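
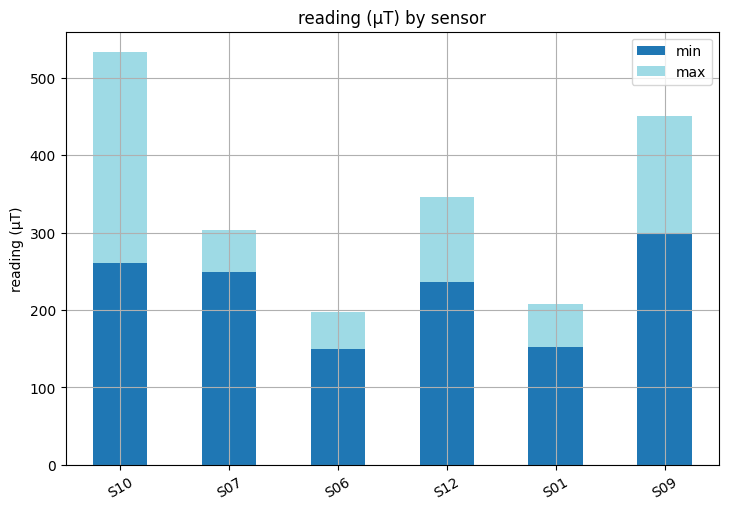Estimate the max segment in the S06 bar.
≈ 50

max top ≈ 200, bottom ≈ 150; segment ≈ 50.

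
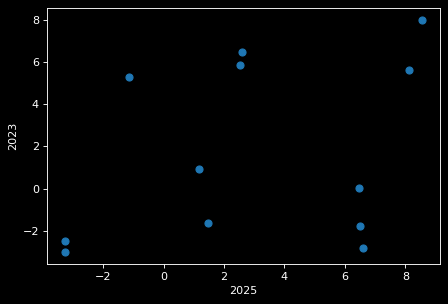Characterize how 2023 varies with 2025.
positive, weak

Points are positively correlated; weak (|r| ≈ 0.3).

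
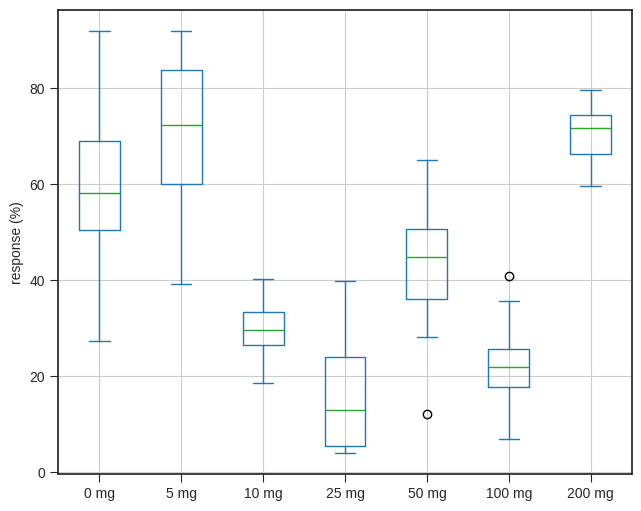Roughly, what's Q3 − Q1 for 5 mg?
Q3 ≈ 85, Q1 ≈ 60; IQR ≈ 25.

≈ 25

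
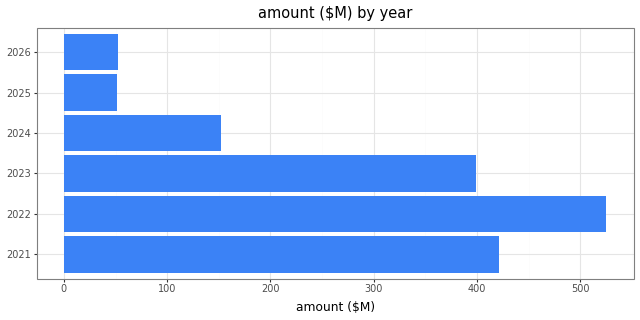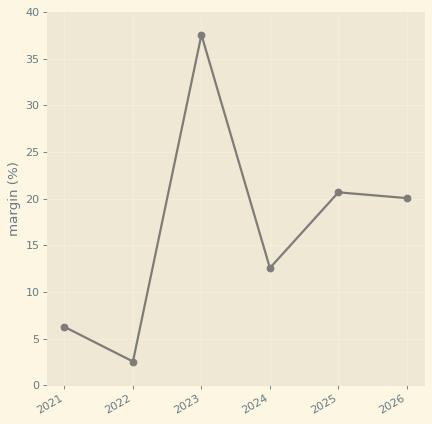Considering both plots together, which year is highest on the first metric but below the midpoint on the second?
2022

Chart 2 median margin (%) ≈ 15; below-median years: 2021, 2022, 2024. Among those, 2022 has the highest amount ($M) (≈ 550).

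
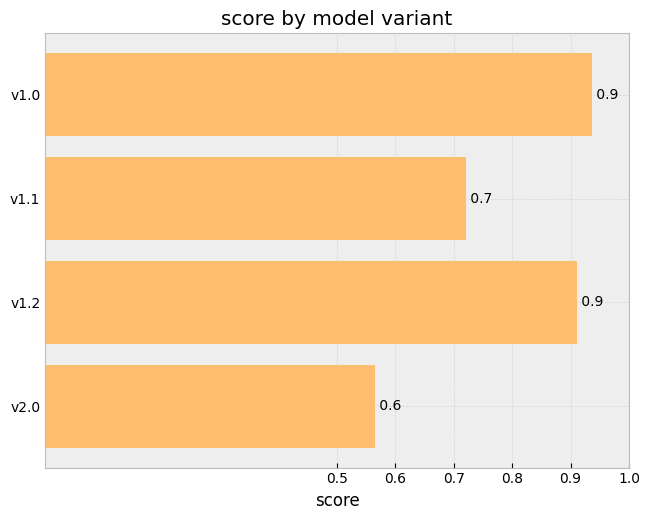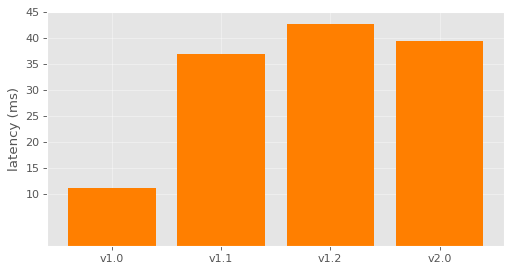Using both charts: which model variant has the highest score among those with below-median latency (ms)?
Chart 2 median latency (ms) ≈ 40; below-median model variants: v1.0, v1.1. Among those, v1.0 has the highest score (≈ 0.9).

v1.0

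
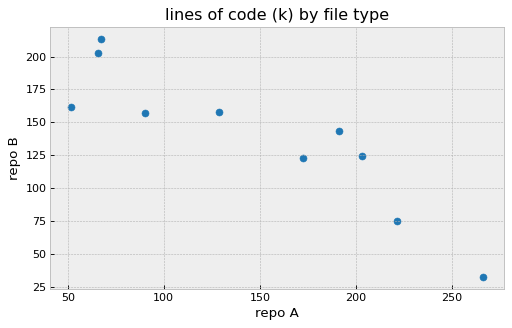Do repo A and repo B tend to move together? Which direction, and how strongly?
Points are negatively correlated; strong (|r| ≈ 0.9).

negative, strong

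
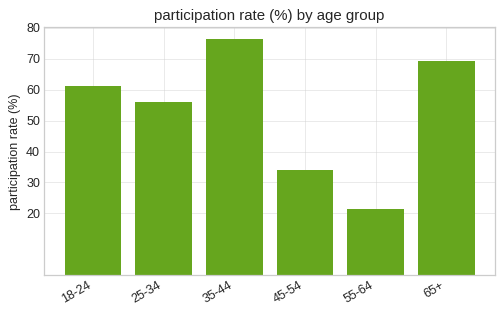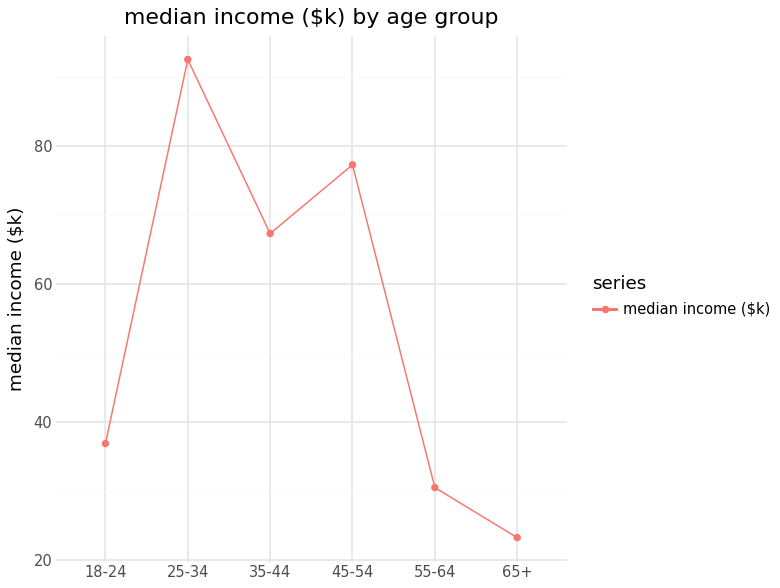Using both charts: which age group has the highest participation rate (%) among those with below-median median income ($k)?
Chart 2 median median income ($k) ≈ 50; below-median age groups: 18-24, 55-64, 65+. Among those, 65+ has the highest participation rate (%) (≈ 70).

65+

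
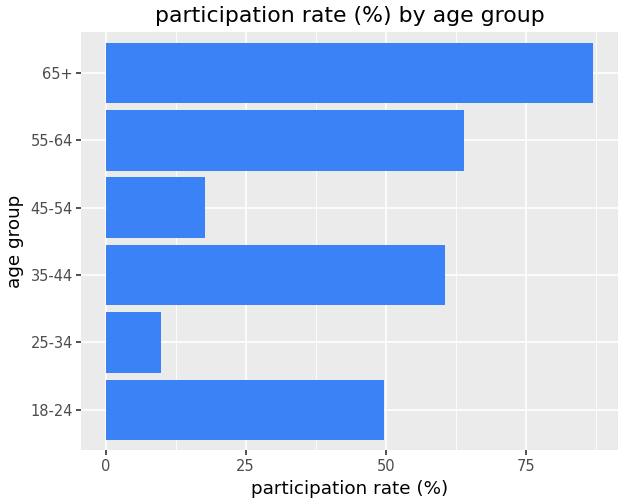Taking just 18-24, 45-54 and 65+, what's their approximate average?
(50 + 20 + 90) / 3 ≈ 53.

≈ 53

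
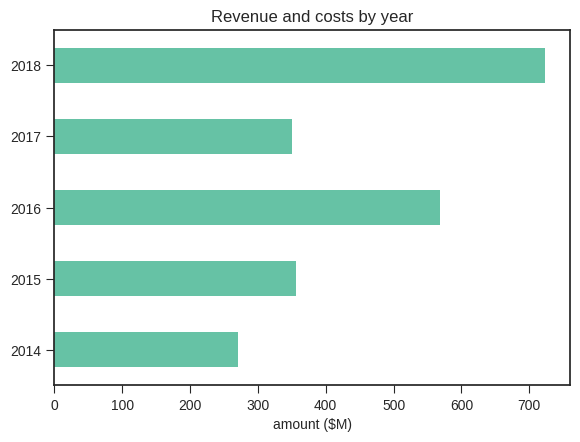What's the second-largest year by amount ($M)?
Top 3: 2018 ≈ 700, 2016 ≈ 600, 2015 ≈ 400.

2016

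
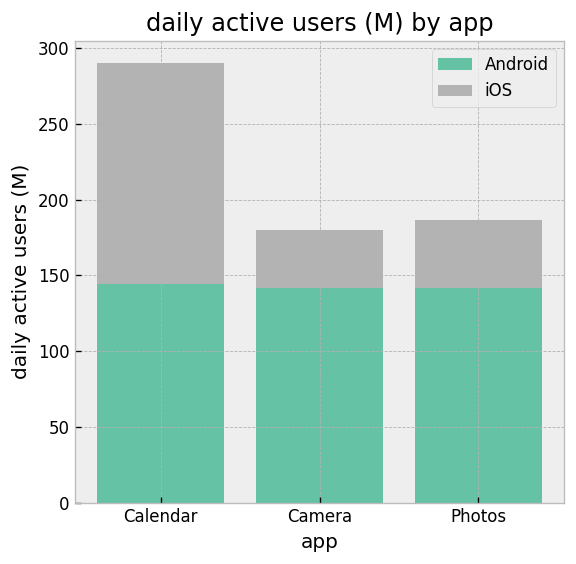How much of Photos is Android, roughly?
≈ 150

Android top ≈ 150, bottom ≈ 0; segment ≈ 150.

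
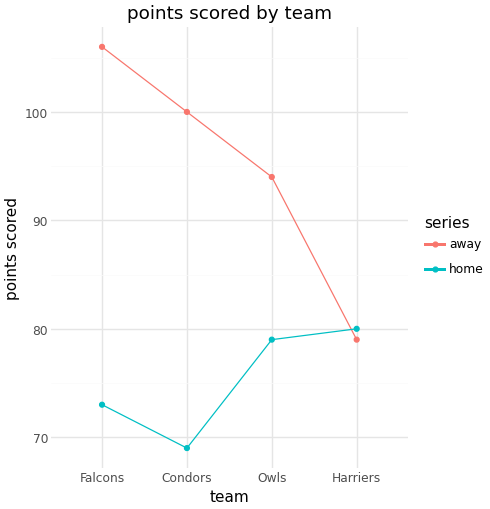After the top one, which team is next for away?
Top 3 for away: Falcons ≈ 105, Condors ≈ 100, Owls ≈ 95.

Condors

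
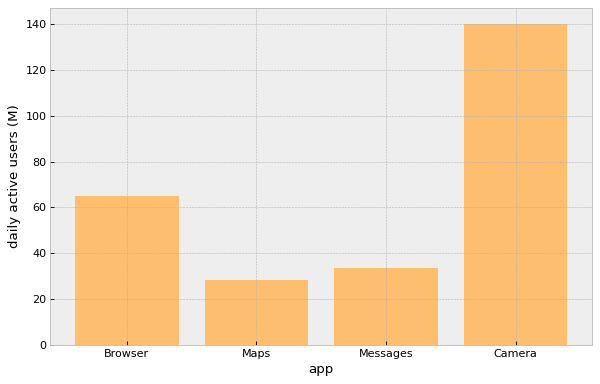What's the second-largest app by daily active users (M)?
Browser

Top 3: Camera ≈ 140, Browser ≈ 60, Messages ≈ 40.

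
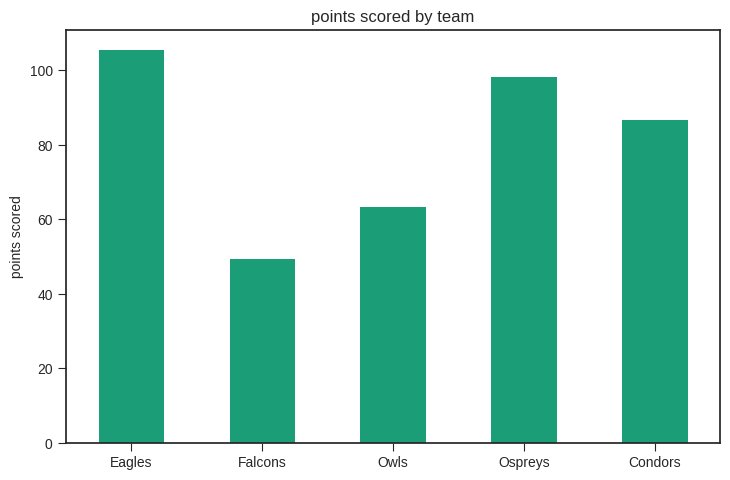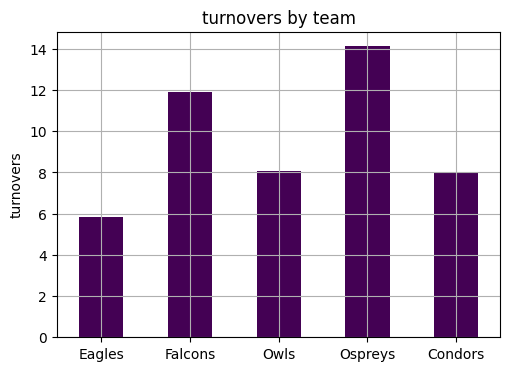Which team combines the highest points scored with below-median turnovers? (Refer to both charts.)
Chart 2 median turnovers ≈ 8; below-median teams: Eagles, Condors. Among those, Eagles has the highest points scored (≈ 110).

Eagles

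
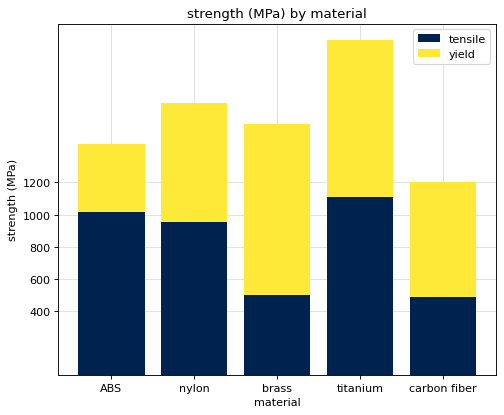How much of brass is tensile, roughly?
tensile top ≈ 400, bottom ≈ 0; segment ≈ 400.

≈ 400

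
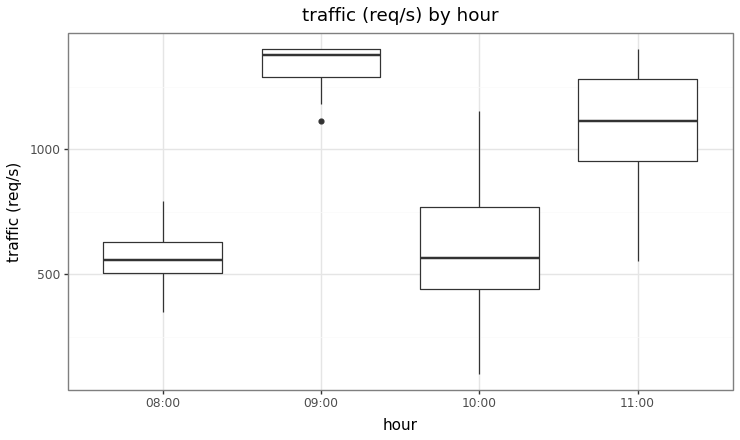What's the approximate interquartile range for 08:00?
Q3 ≈ 600, Q1 ≈ 500; IQR ≈ 100.

≈ 100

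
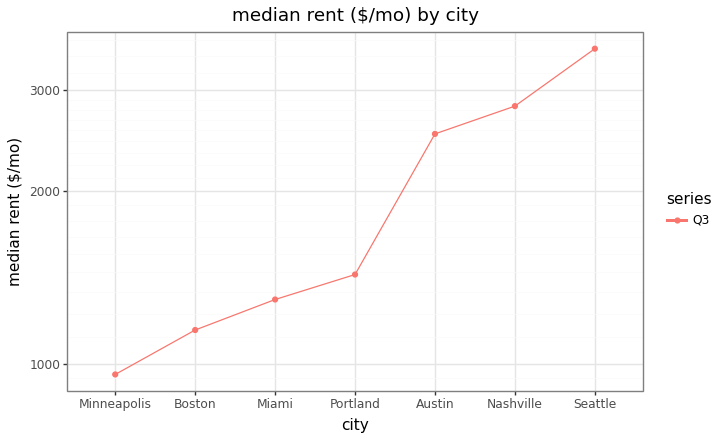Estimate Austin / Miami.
≈ 1.67×

Austin ≈ 2500, Miami ≈ 1500; 2500/1500 ≈ 1.67.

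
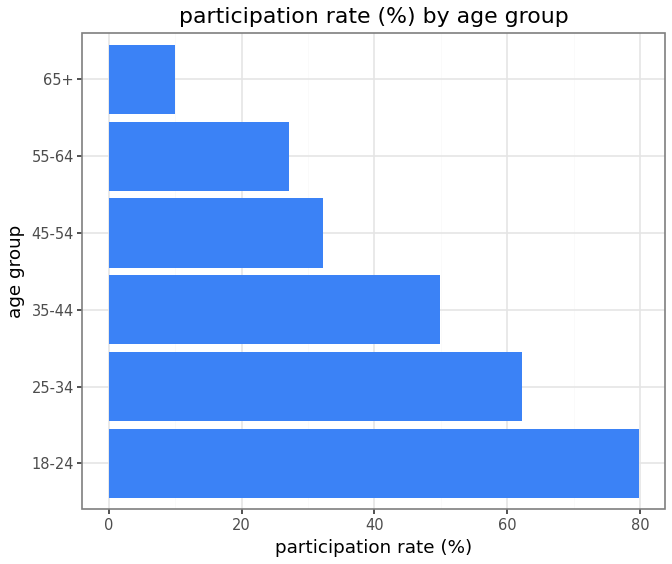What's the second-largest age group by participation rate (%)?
25-34

Top 3: 18-24 ≈ 80, 25-34 ≈ 60, 35-44 ≈ 50.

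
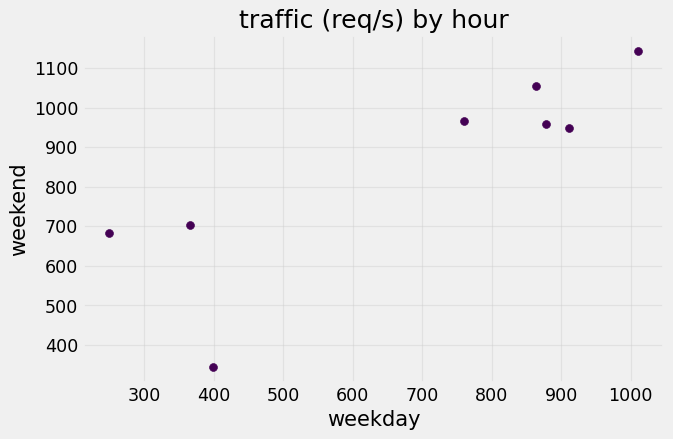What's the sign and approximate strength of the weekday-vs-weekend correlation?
Points are positively correlated; strong (|r| ≈ 0.8).

positive, strong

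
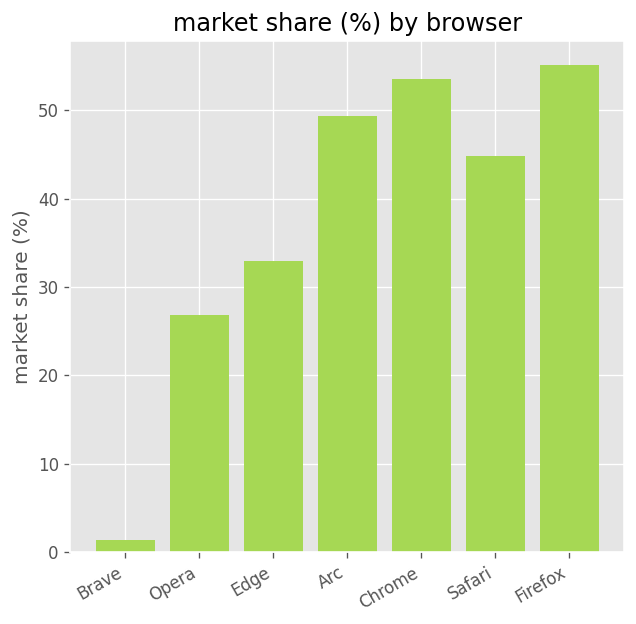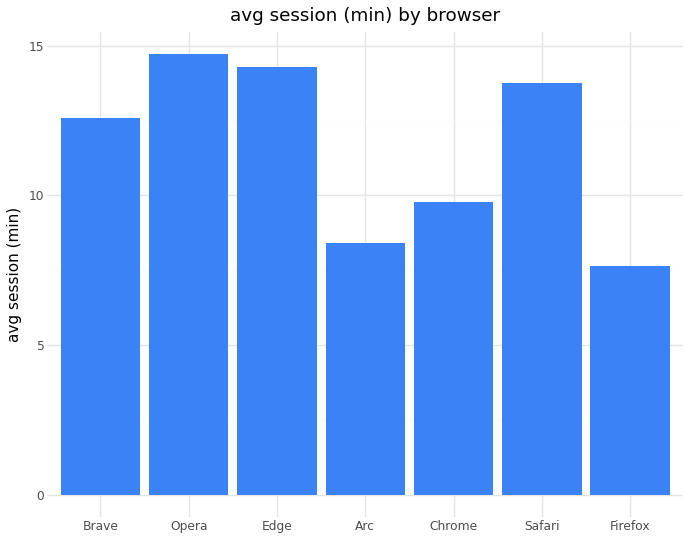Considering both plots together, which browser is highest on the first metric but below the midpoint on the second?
Firefox

Chart 2 median avg session (min) ≈ 12; below-median browsers: Arc, Chrome, Firefox. Among those, Firefox has the highest market share (%) (≈ 60).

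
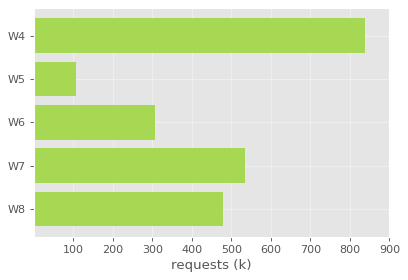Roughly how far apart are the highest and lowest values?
≈ 700

Max W4 ≈ 800, min W5 ≈ 100; range ≈ 700.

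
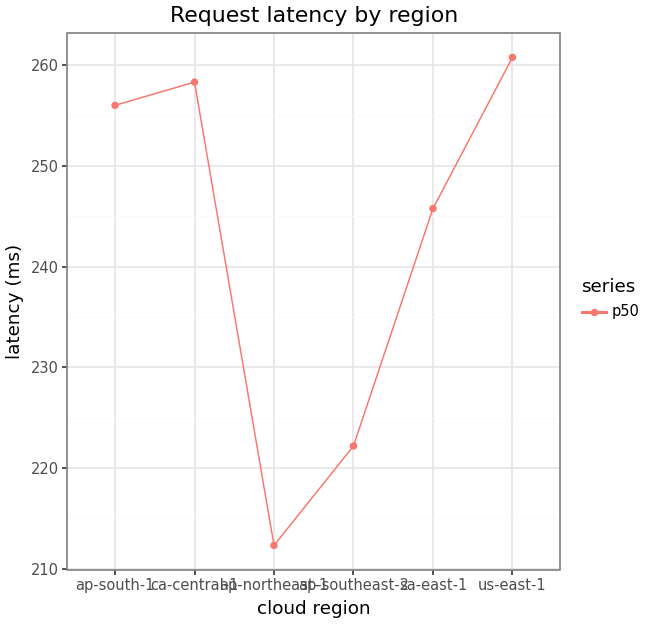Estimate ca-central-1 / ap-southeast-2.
≈ 1.18×

ca-central-1 ≈ 260, ap-southeast-2 ≈ 220; 260/220 ≈ 1.18.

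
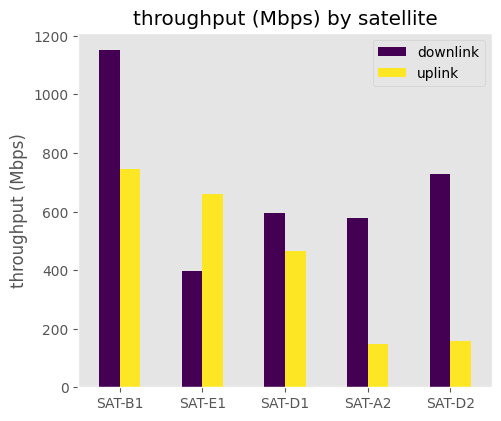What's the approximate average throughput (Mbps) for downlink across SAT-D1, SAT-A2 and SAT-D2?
(600 + 600 + 700) / 3 ≈ 633.

≈ 633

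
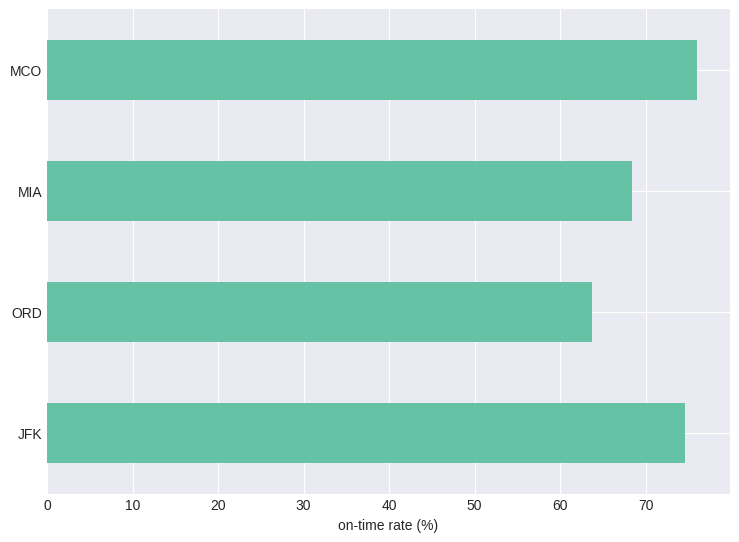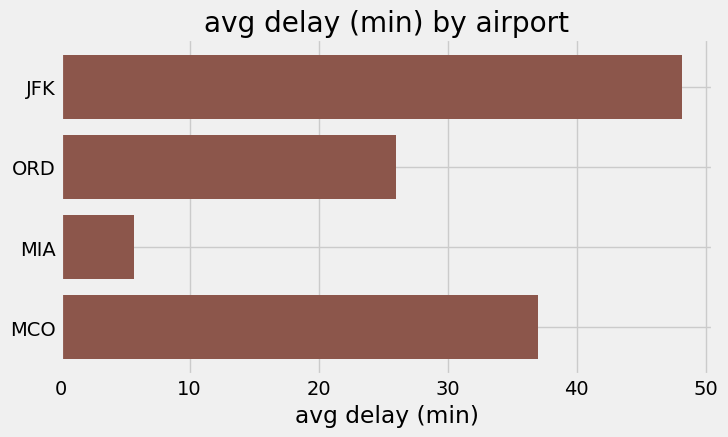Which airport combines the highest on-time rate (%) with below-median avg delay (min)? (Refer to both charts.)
MIA

Chart 2 median avg delay (min) ≈ 30; below-median airports: ORD, MIA. Among those, MIA has the highest on-time rate (%) (≈ 70).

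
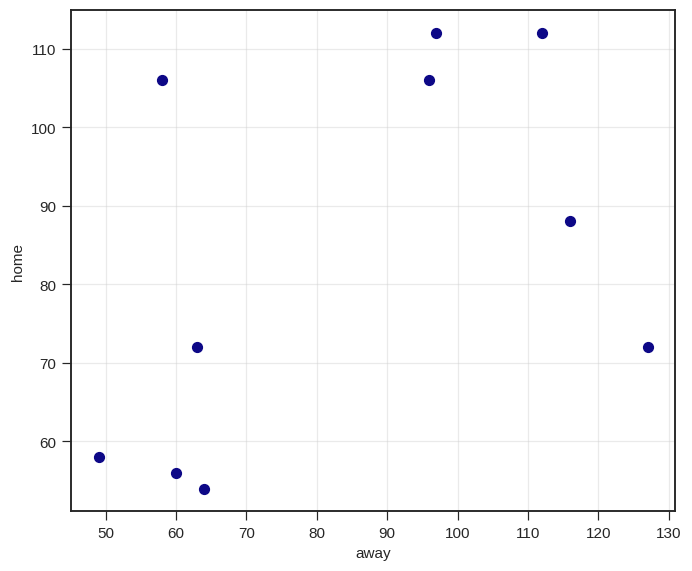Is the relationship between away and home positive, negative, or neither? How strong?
Points are positively correlated; moderate (|r| ≈ 0.5).

positive, moderate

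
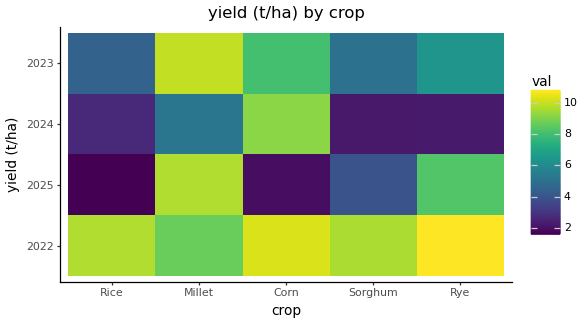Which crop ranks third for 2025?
Top 4 for 2025: Millet ≈ 10, Rye ≈ 8, Sorghum ≈ 4, Corn ≈ 2.

Sorghum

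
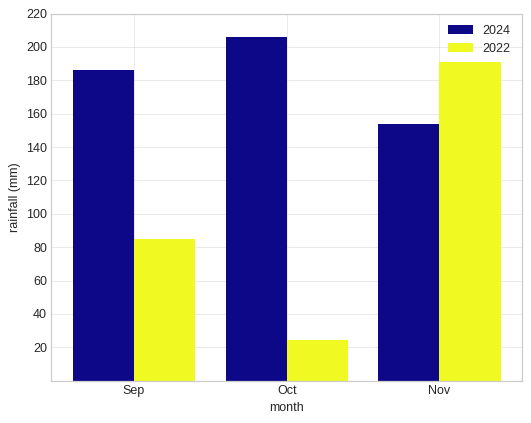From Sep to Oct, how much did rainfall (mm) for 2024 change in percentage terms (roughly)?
≈ +11.1%

Sep ≈ 180, Oct ≈ 200; (200 − 180) / 180 ≈ +11.1%.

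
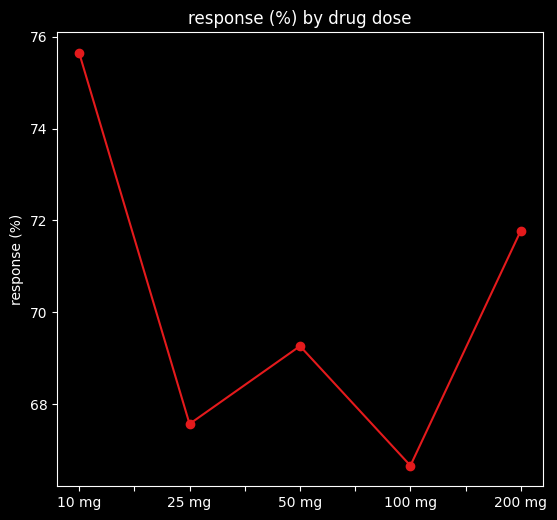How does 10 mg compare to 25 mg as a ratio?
10 mg ≈ 76, 25 mg ≈ 68; 76/68 ≈ 1.12.

≈ 1.12×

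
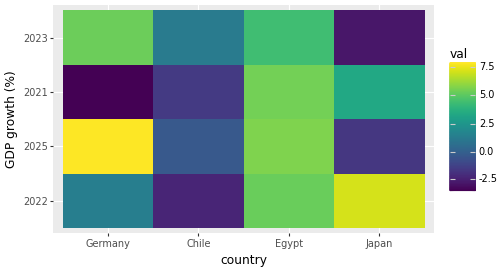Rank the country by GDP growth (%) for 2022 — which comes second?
Top 3 for 2022: Japan ≈ 7, Egypt ≈ 5, Germany ≈ 1.

Egypt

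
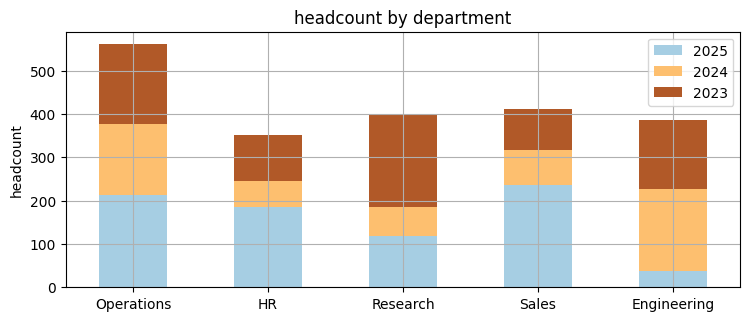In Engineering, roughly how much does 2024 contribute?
≈ 200

2024 top ≈ 250, bottom ≈ 50; segment ≈ 200.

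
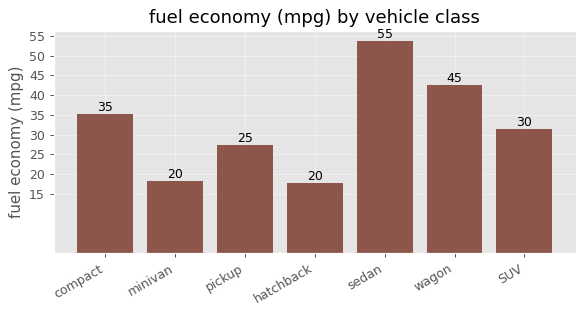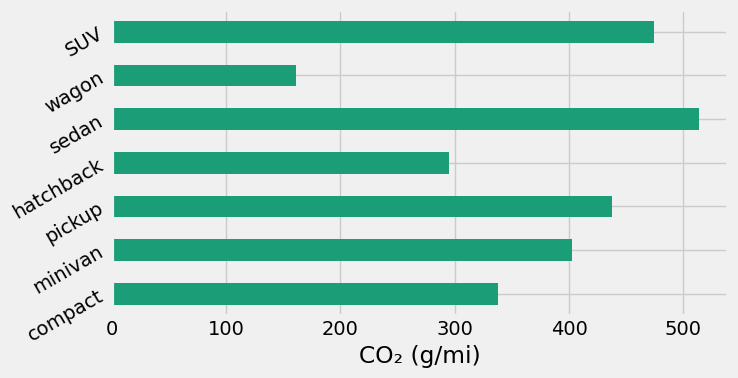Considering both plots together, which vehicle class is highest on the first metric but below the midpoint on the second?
wagon

Chart 2 median CO₂ (g/mi) ≈ 400; below-median vehicle classes: compact, hatchback, wagon. Among those, wagon has the highest fuel economy (mpg) (≈ 45).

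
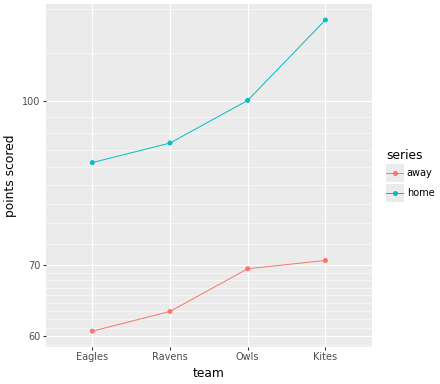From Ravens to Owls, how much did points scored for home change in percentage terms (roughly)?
Ravens ≈ 90, Owls ≈ 100; (100 − 90) / 90 ≈ +11.1%.

≈ +11.1%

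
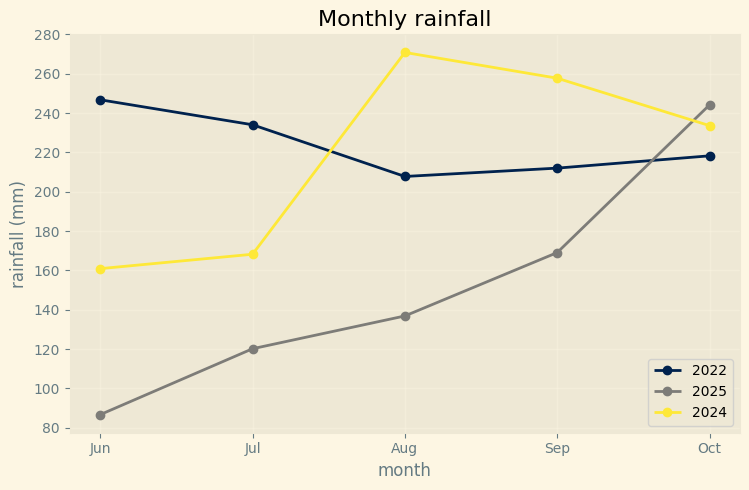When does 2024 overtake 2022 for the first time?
Jul: 2024 ≈ 160 vs 2022 ≈ 240 (not yet); Aug: 2024 ≈ 280 vs 2022 ≈ 200 (first crossover).

Aug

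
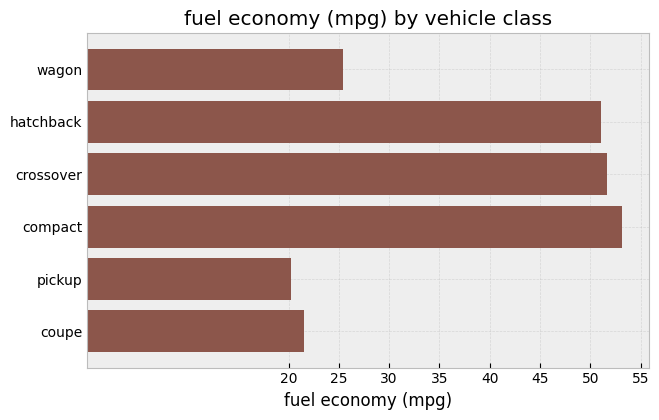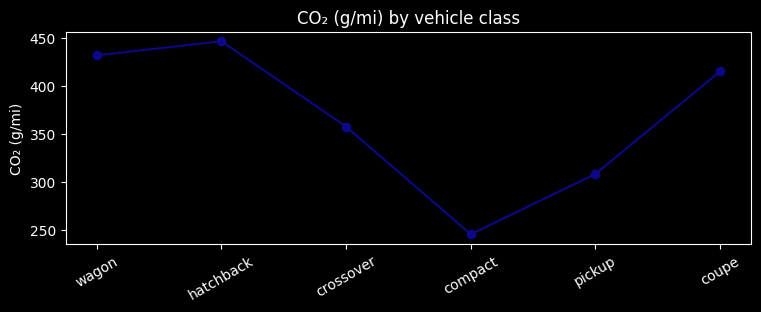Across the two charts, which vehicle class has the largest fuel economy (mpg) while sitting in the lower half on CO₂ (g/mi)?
Chart 2 median CO₂ (g/mi) ≈ 400; below-median vehicle classes: crossover, compact, pickup. Among those, compact has the highest fuel economy (mpg) (≈ 55).

compact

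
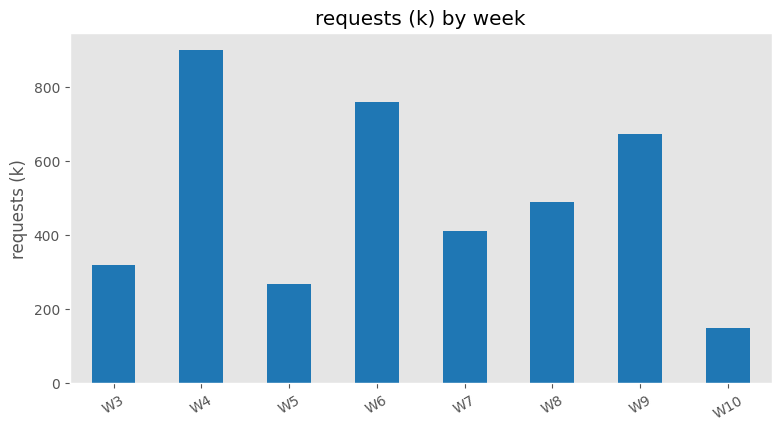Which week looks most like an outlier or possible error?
W4

W4 ≈ 900; the rest sit between ≈ 100 and ≈ 800.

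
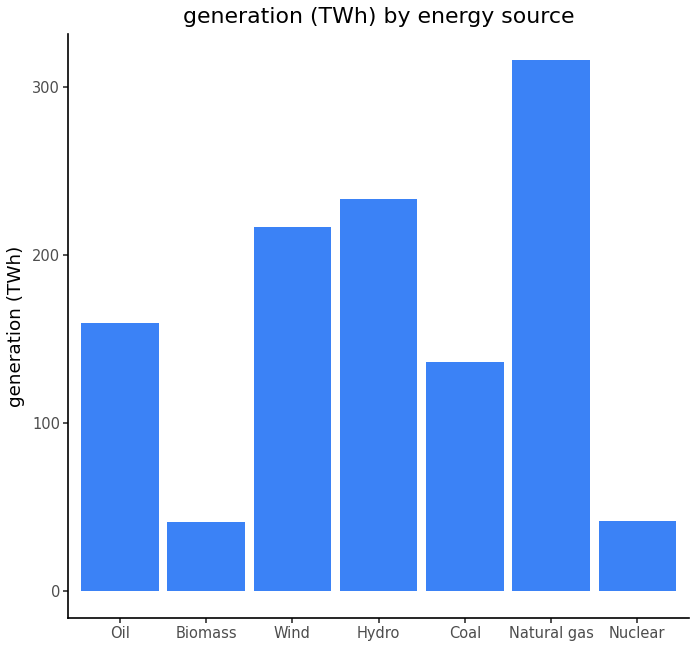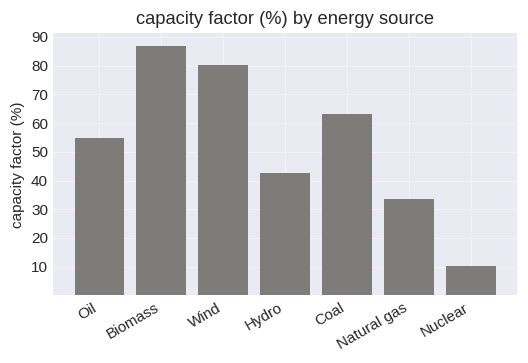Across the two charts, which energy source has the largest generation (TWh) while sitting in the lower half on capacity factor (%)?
Natural gas

Chart 2 median capacity factor (%) ≈ 50; below-median energy sources: Hydro, Natural gas, Nuclear. Among those, Natural gas has the highest generation (TWh) (≈ 300).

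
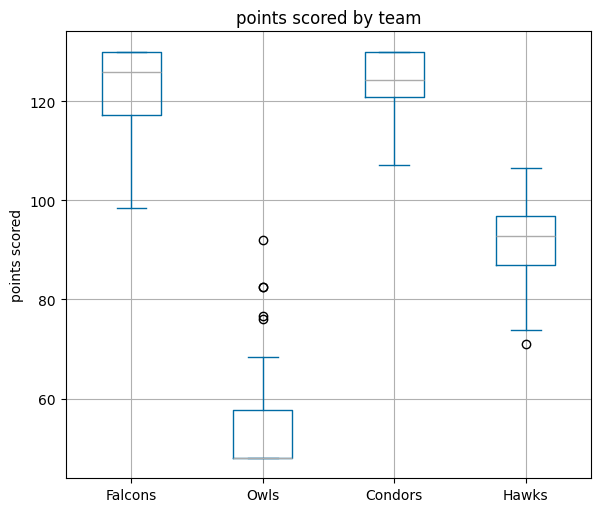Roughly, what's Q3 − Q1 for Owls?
≈ 10

Q3 ≈ 60, Q1 ≈ 50; IQR ≈ 10.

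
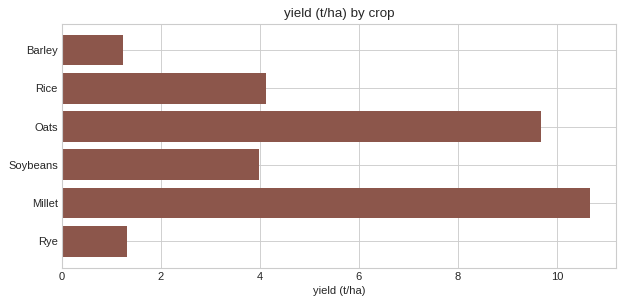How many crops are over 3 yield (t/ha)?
Above 3: Rice, Oats, Soybeans, Millet.

4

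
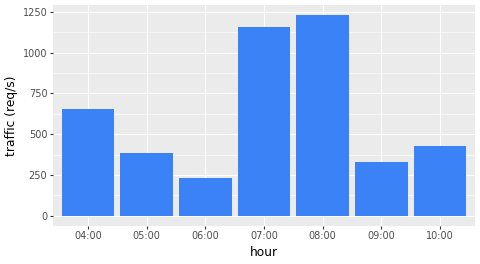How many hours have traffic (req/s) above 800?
2

Above 800: 07:00, 08:00.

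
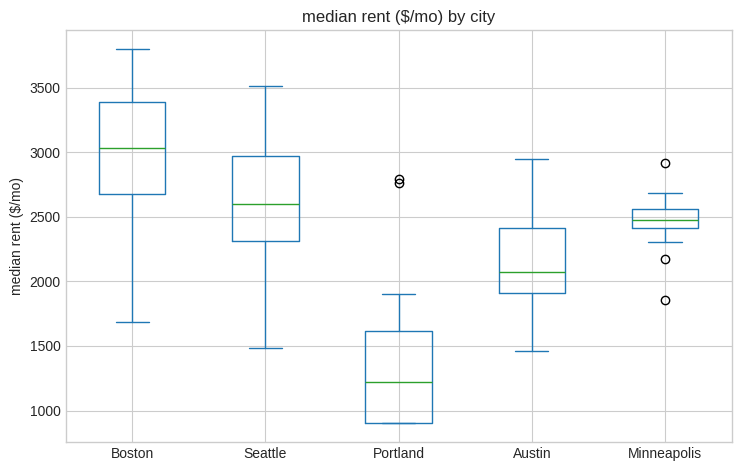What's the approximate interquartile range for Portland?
Q3 ≈ 1600, Q1 ≈ 800; IQR ≈ 800.

≈ 800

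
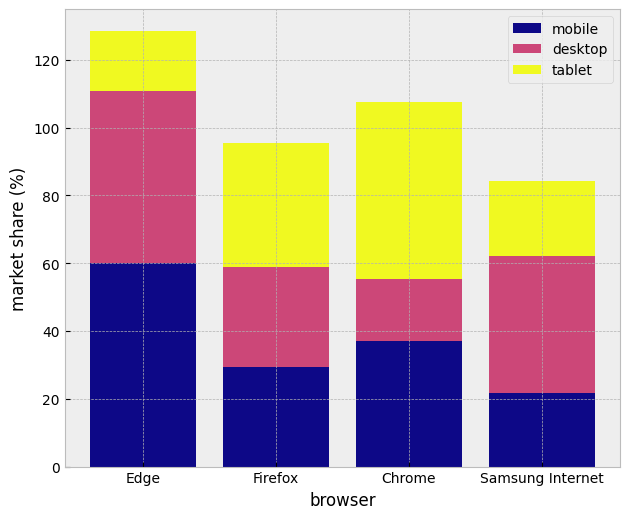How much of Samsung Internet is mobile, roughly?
mobile top ≈ 20, bottom ≈ 0; segment ≈ 20.

≈ 20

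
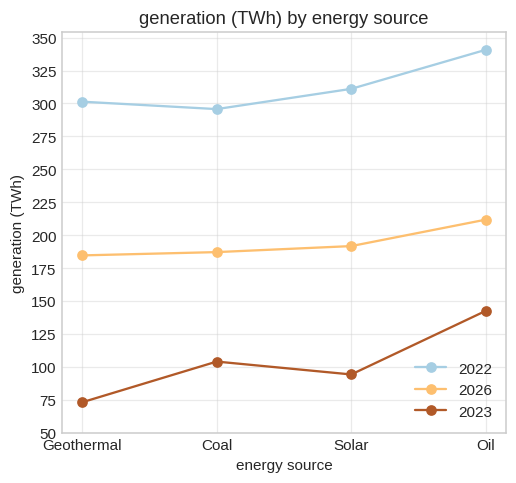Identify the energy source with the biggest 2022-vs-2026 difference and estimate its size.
Oil: 2022 ≈ 350, 2026 ≈ 200 → gap ≈ 150. Next-largest (Solar) is only ≈ 100.

Oil, ≈ 150 TWh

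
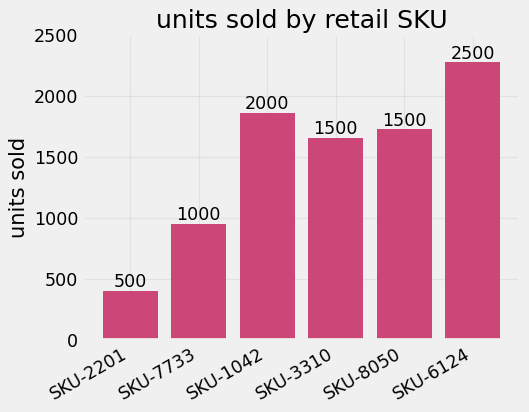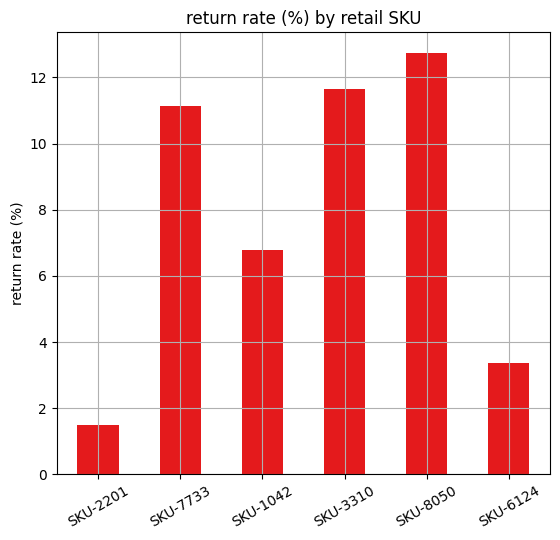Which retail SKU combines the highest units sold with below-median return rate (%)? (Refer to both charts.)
SKU-6124

Chart 2 median return rate (%) ≈ 8; below-median retail SKUs: SKU-2201, SKU-1042, SKU-6124. Among those, SKU-6124 has the highest units sold (≈ 2500).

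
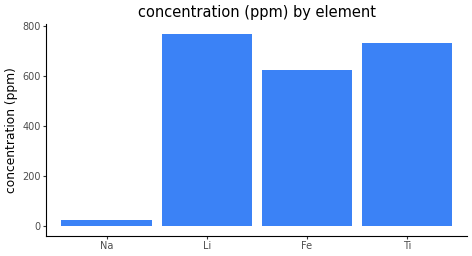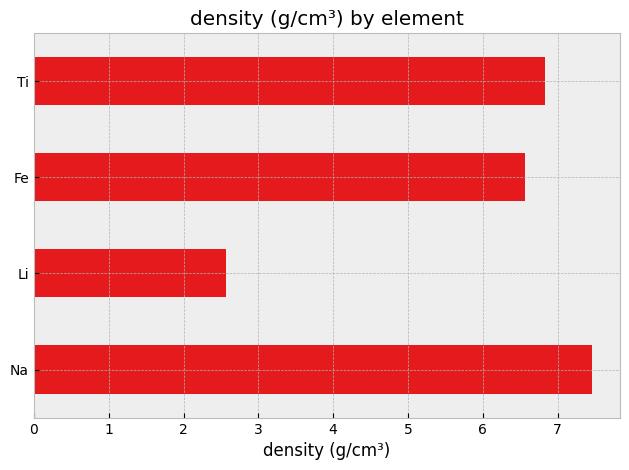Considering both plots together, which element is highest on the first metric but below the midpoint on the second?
Li

Chart 2 median density (g/cm³) ≈ 7; below-median elements: Li, Fe. Among those, Li has the highest concentration (ppm) (≈ 800).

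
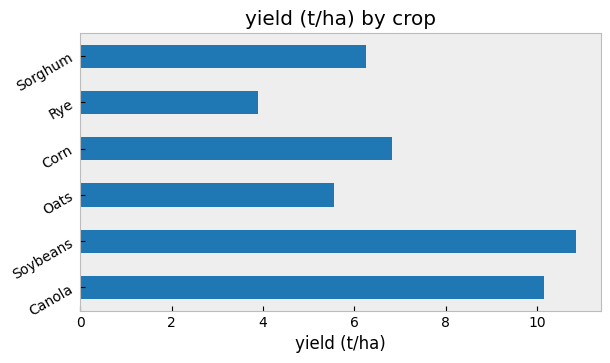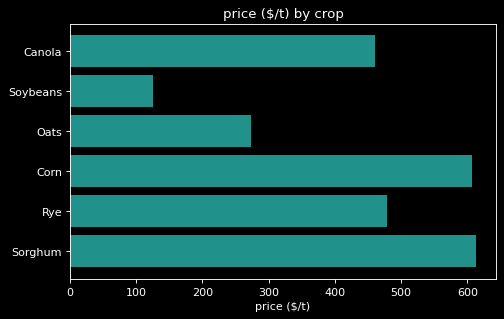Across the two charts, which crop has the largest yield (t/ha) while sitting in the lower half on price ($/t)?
Soybeans

Chart 2 median price ($/t) ≈ 500; below-median crops: Canola, Soybeans, Oats. Among those, Soybeans has the highest yield (t/ha) (≈ 11).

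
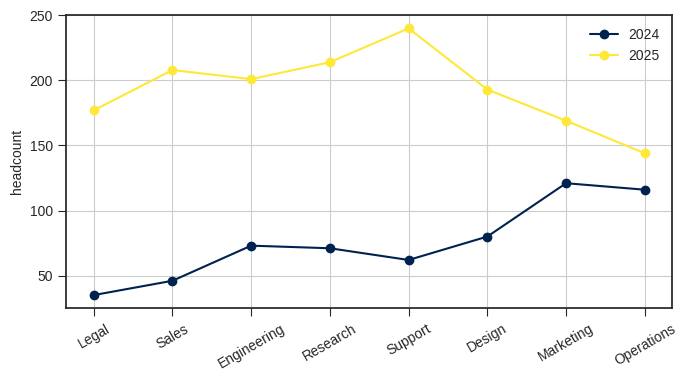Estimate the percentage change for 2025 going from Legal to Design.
Legal ≈ 180, Design ≈ 200; (200 − 180) / 180 ≈ +11.1%.

≈ +11.1%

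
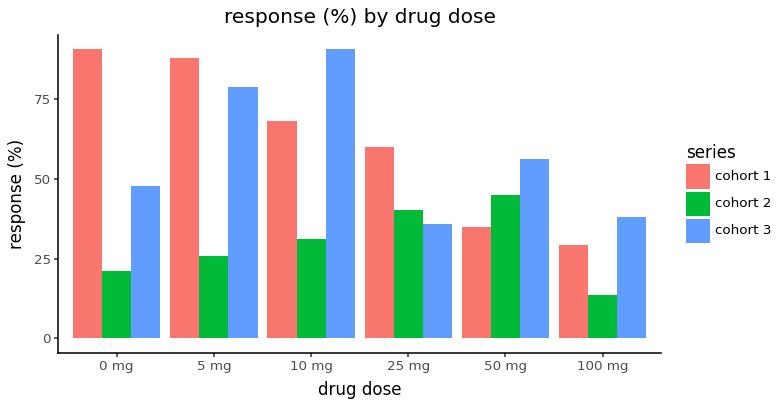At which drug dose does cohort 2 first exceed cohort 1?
25 mg: cohort 2 ≈ 40 vs cohort 1 ≈ 60 (not yet); 50 mg: cohort 2 ≈ 50 vs cohort 1 ≈ 30 (first crossover).

50 mg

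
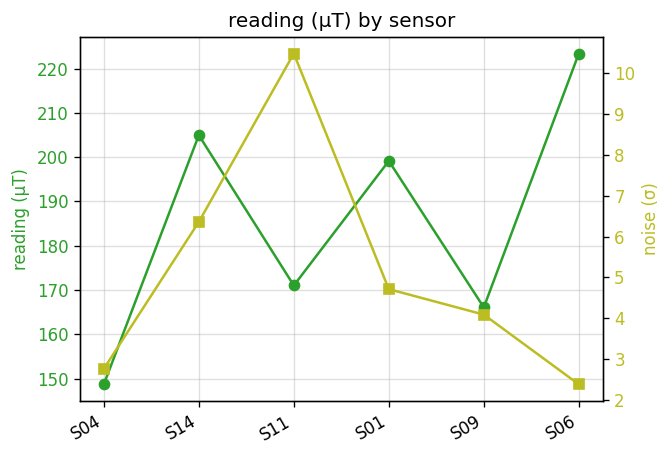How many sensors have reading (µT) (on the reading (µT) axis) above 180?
Above 180: S14, S01, S06.

3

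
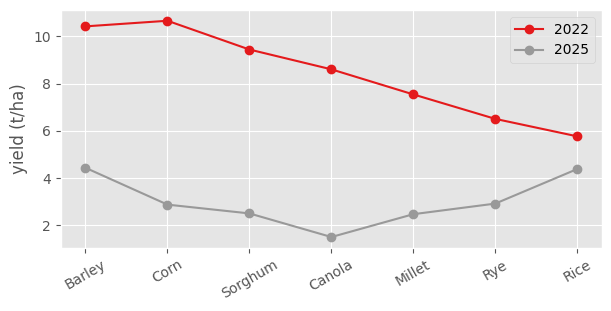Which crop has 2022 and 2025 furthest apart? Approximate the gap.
Corn: 2022 ≈ 11, 2025 ≈ 3 → gap ≈ 8. Next-largest (Canola) is only ≈ 7.

Corn, ≈ 8 t/ha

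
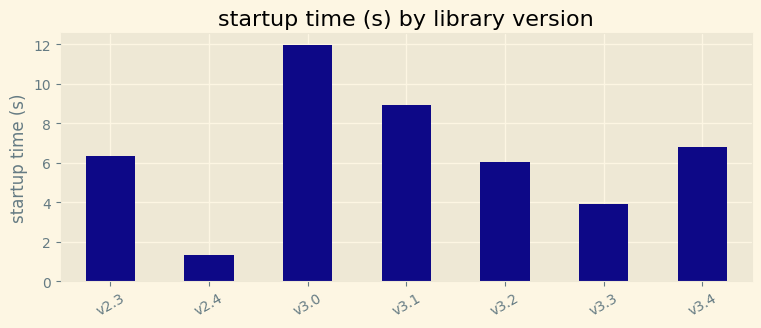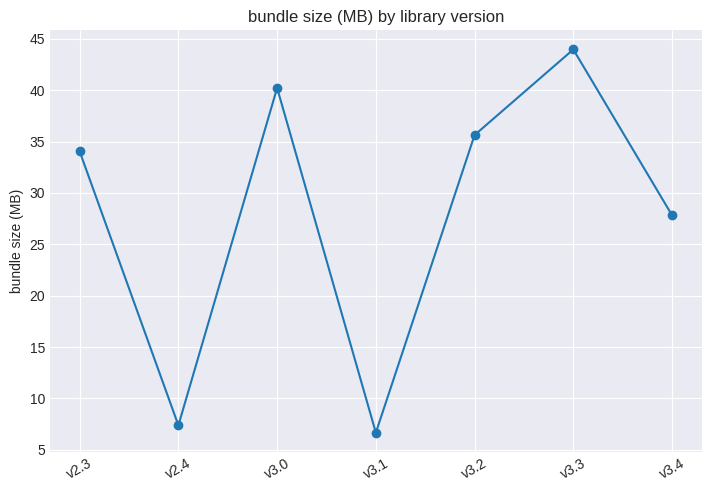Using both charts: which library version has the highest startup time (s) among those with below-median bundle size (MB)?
Chart 2 median bundle size (MB) ≈ 35; below-median library versions: v2.4, v3.1, v3.4. Among those, v3.1 has the highest startup time (s) (≈ 8).

v3.1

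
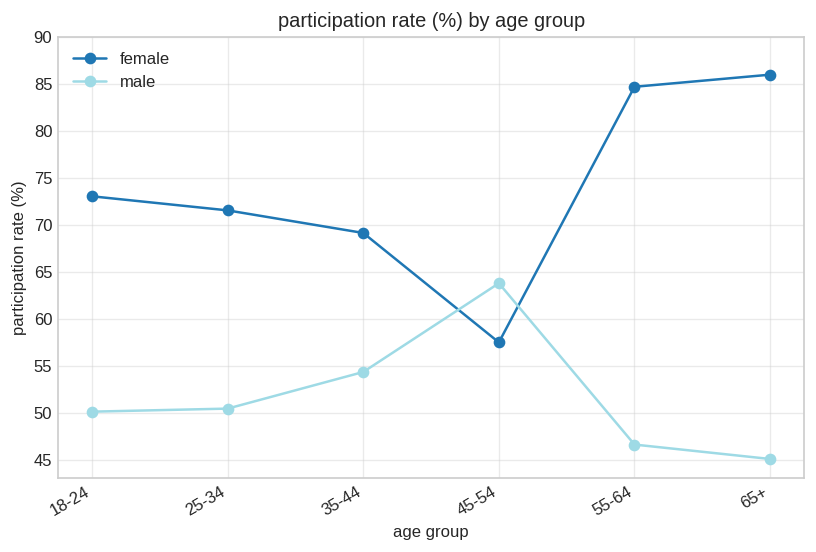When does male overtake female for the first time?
45-54

35-44: male ≈ 55 vs female ≈ 70 (not yet); 45-54: male ≈ 65 vs female ≈ 55 (first crossover).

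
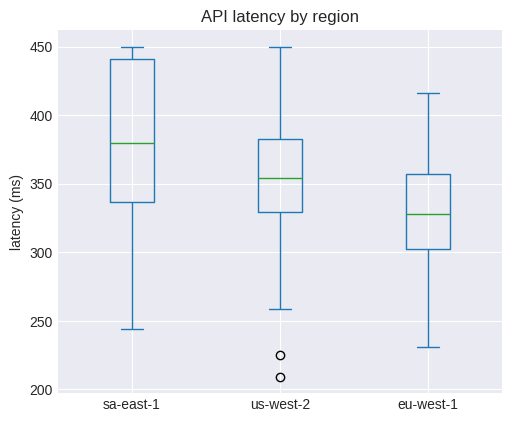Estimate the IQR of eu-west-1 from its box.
≈ 55

Q3 ≈ 355, Q1 ≈ 300; IQR ≈ 55.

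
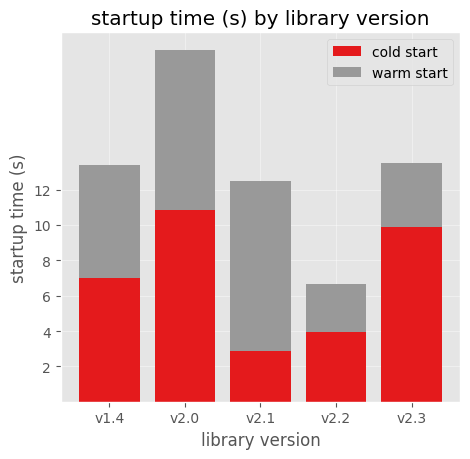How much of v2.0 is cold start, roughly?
cold start top ≈ 10, bottom ≈ 0; segment ≈ 10.

≈ 10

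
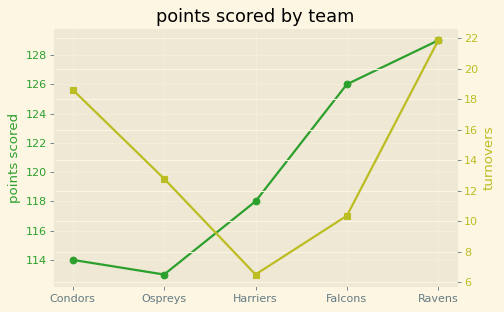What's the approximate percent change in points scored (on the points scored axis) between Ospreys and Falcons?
Ospreys ≈ 112, Falcons ≈ 126; (126 − 112) / 112 ≈ +12.5%.

≈ +12.5%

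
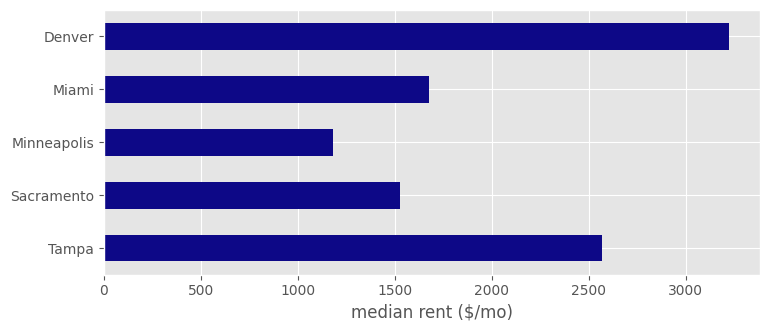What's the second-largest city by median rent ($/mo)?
Top 3: Denver ≈ 3000, Tampa ≈ 2500, Miami ≈ 1500.

Tampa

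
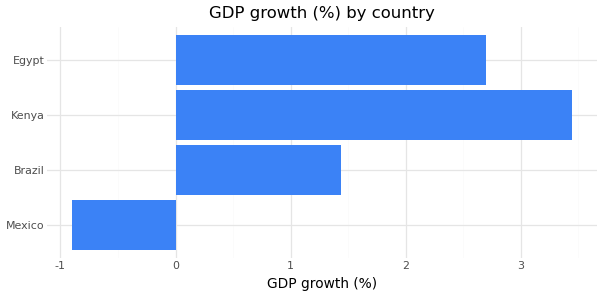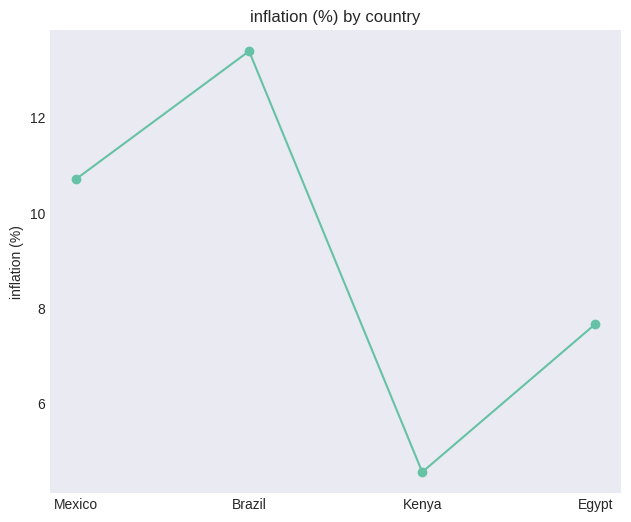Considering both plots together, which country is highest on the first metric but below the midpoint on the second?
Kenya

Chart 2 median inflation (%) ≈ 10; below-median countries: Kenya, Egypt. Among those, Kenya has the highest GDP growth (%) (≈ 3.5).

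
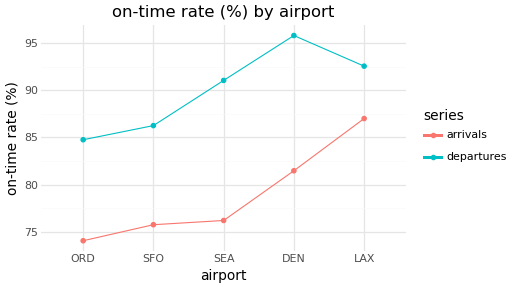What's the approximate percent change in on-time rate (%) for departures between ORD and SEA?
≈ +9.5%

ORD ≈ 84, SEA ≈ 92; (92 − 84) / 84 ≈ +9.5%.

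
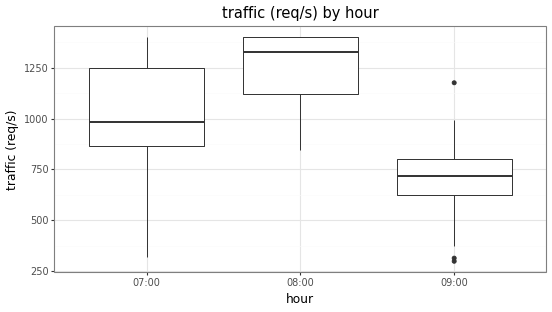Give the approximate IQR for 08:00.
Q3 ≈ 1400, Q1 ≈ 1100; IQR ≈ 300.

≈ 300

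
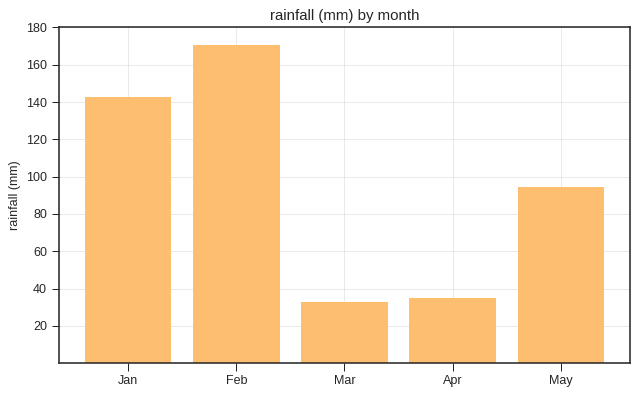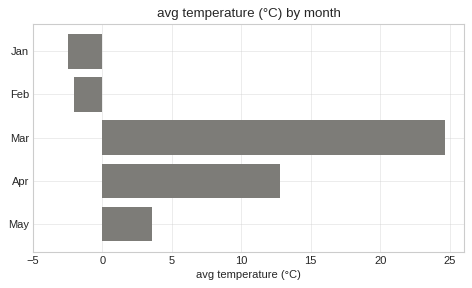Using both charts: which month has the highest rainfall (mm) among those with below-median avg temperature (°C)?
Chart 2 median avg temperature (°C) ≈ 5; below-median months: Jan, Feb. Among those, Feb has the highest rainfall (mm) (≈ 180).

Feb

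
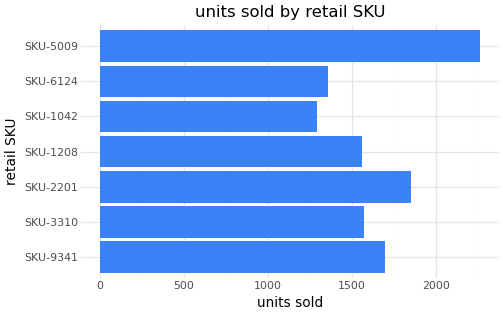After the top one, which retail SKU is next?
SKU-2201

Top 3: SKU-5009 ≈ 2200, SKU-2201 ≈ 1800, SKU-9341 ≈ 1600.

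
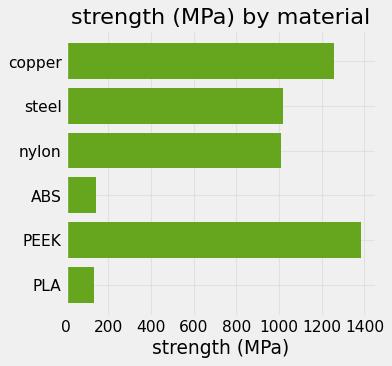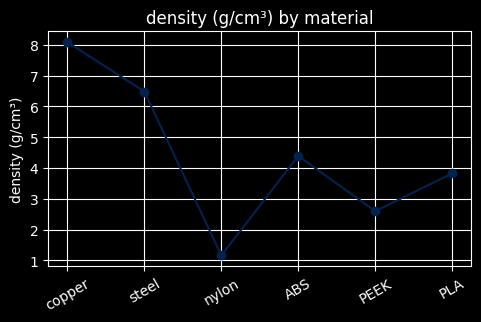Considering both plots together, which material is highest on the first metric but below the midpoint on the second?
Chart 2 median density (g/cm³) ≈ 4; below-median materials: nylon, PEEK, PLA. Among those, PEEK has the highest strength (MPa) (≈ 1400).

PEEK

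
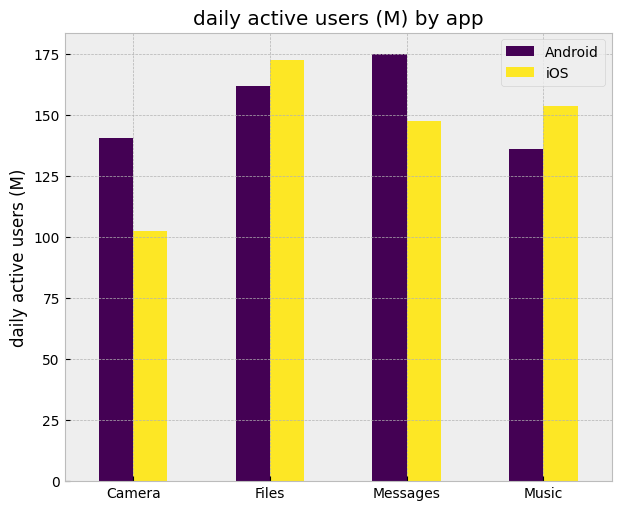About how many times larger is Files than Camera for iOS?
Files ≈ 180, Camera ≈ 100; 180/100 ≈ 1.8.

≈ 1.8×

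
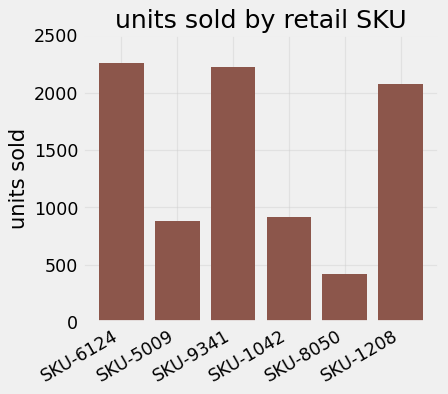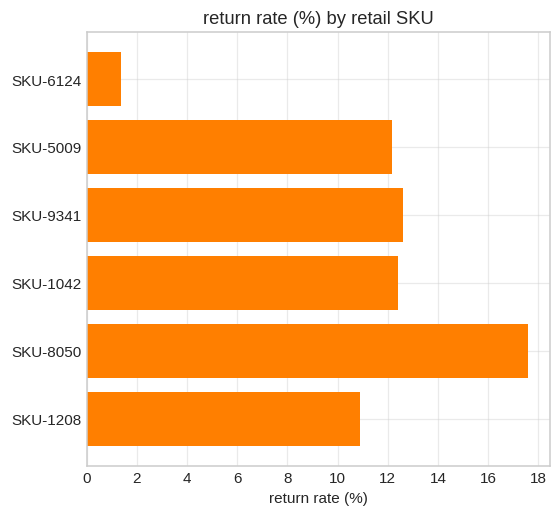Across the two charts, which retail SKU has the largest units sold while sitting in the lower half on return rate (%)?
SKU-6124

Chart 2 median return rate (%) ≈ 12; below-median retail SKUs: SKU-6124, SKU-5009, SKU-1208. Among those, SKU-6124 has the highest units sold (≈ 2500).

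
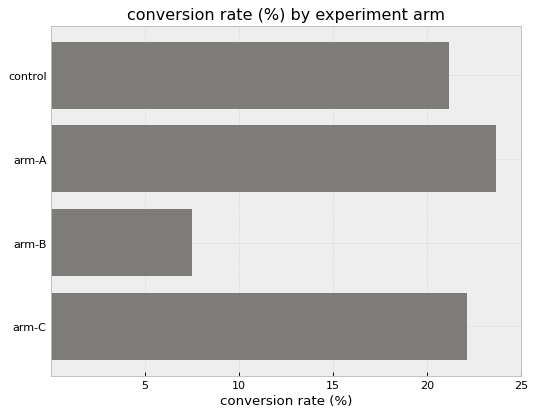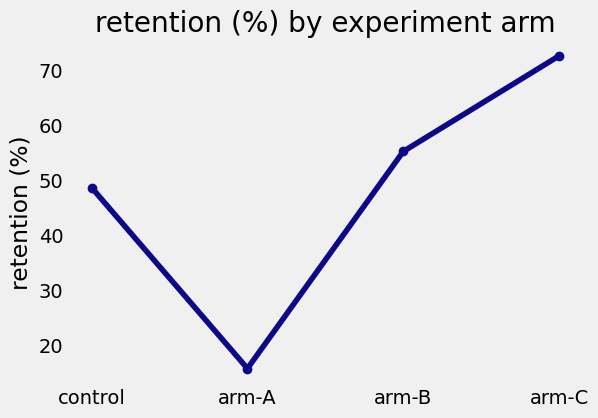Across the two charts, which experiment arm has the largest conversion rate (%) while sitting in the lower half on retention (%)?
Chart 2 median retention (%) ≈ 50; below-median experiment arms: control, arm-A. Among those, arm-A has the highest conversion rate (%) (≈ 25).

arm-A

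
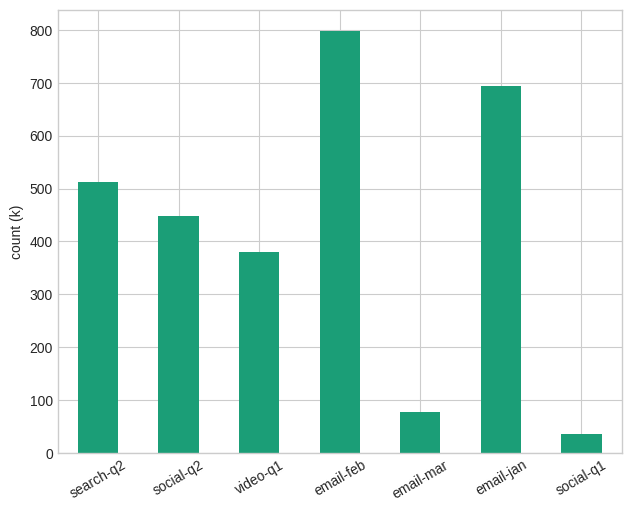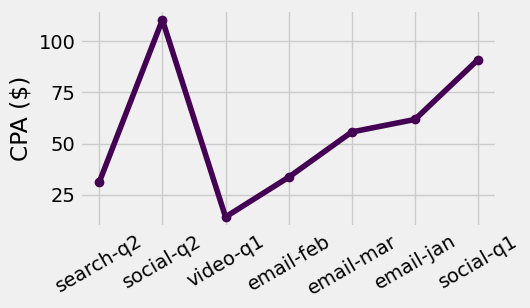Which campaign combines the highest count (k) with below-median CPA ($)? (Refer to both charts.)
Chart 2 median CPA ($) ≈ 60; below-median campaigns: search-q2, video-q1, email-feb. Among those, email-feb has the highest count (k) (≈ 800).

email-feb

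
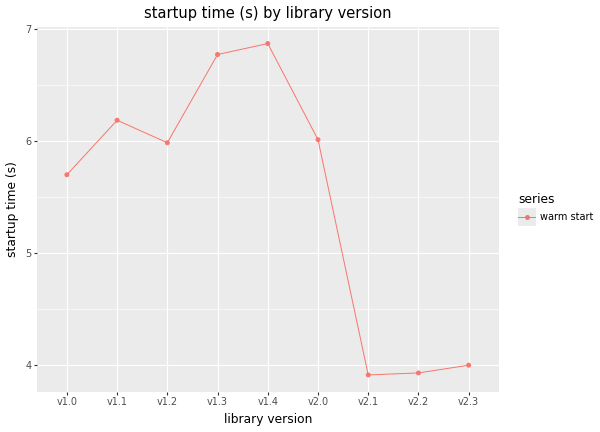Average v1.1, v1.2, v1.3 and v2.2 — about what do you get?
≈ 5.75

(6.0 + 6.0 + 7.0 + 4.0) / 4 ≈ 5.75.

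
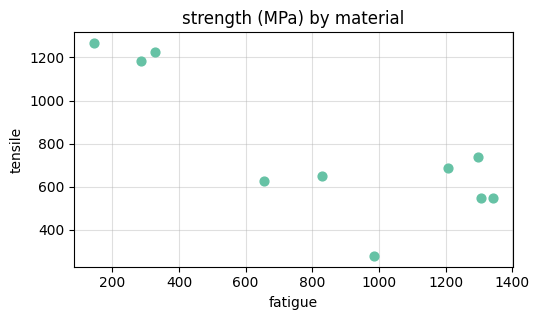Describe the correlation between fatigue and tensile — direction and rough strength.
Points are negatively correlated; strong (|r| ≈ 0.8).

negative, strong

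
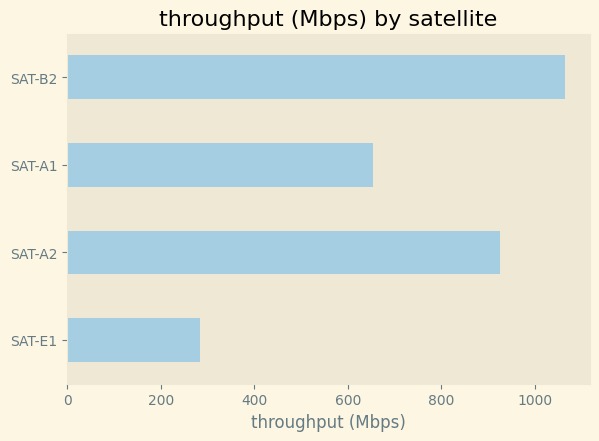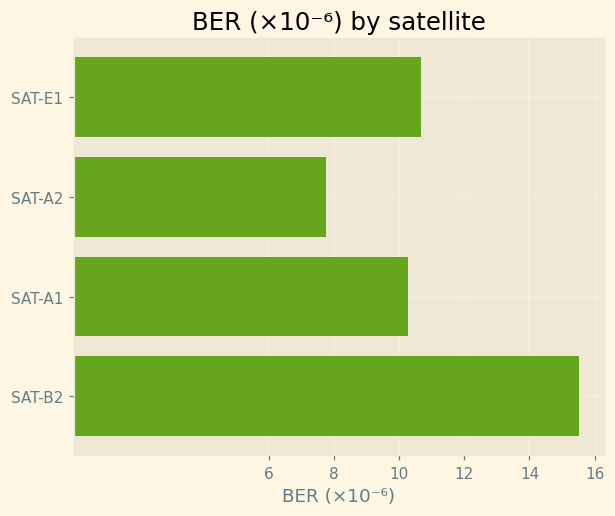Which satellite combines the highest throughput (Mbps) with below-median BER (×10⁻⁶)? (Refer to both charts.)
SAT-A2

Chart 2 median BER (×10⁻⁶) ≈ 10; below-median satellites: SAT-A2, SAT-A1. Among those, SAT-A2 has the highest throughput (Mbps) (≈ 900).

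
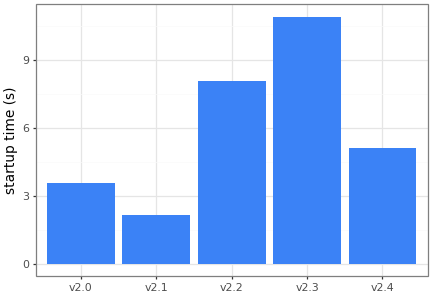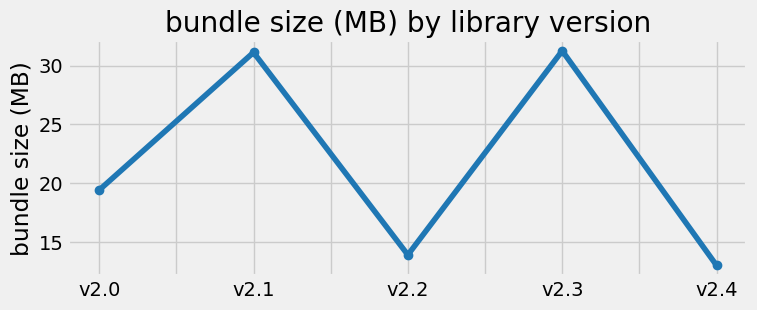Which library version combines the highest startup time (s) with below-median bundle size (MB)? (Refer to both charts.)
Chart 2 median bundle size (MB) ≈ 20; below-median library versions: v2.2, v2.4. Among those, v2.2 has the highest startup time (s) (≈ 8).

v2.2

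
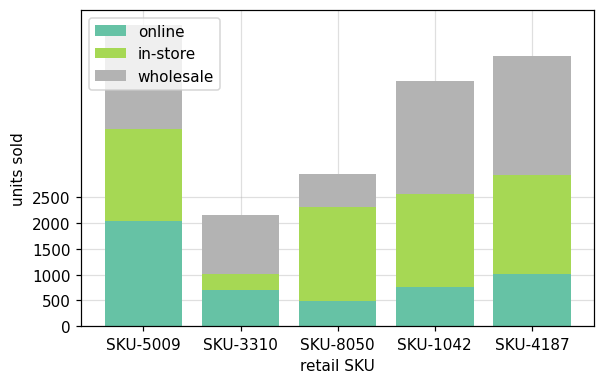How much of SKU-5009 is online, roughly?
≈ 2000

online top ≈ 2000, bottom ≈ 0; segment ≈ 2000.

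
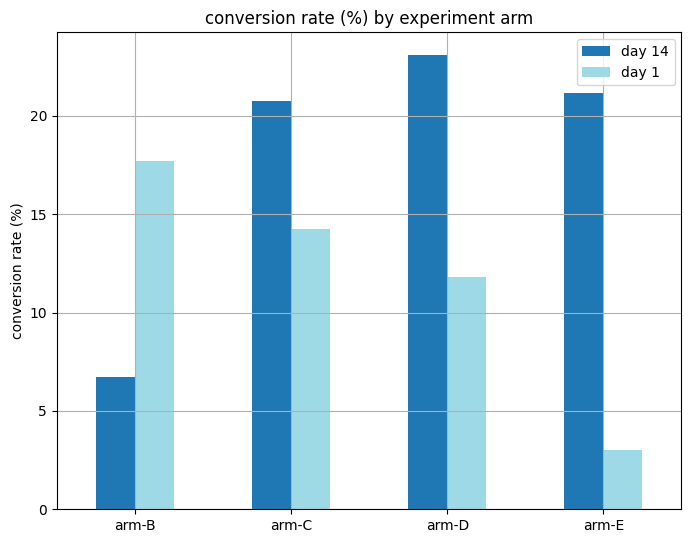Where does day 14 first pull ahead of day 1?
arm-C

arm-B: day 14 ≈ 6 vs day 1 ≈ 18 (not yet); arm-C: day 14 ≈ 20 vs day 1 ≈ 14 (first crossover).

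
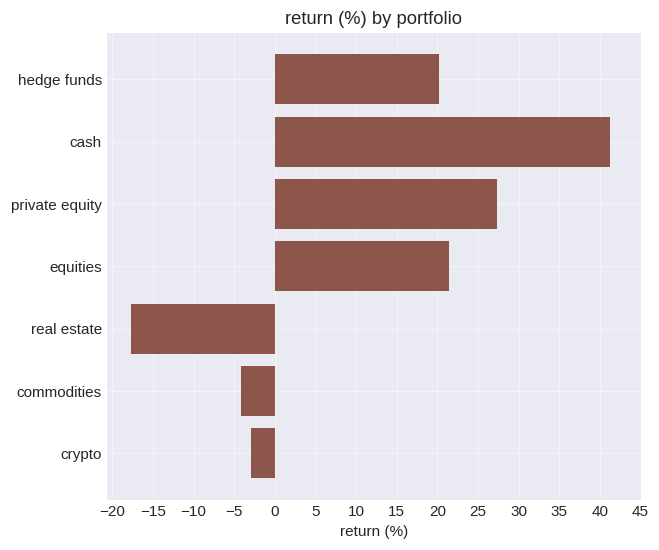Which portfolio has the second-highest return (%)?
private equity

Top 3: cash ≈ 40, private equity ≈ 25, equities ≈ 20.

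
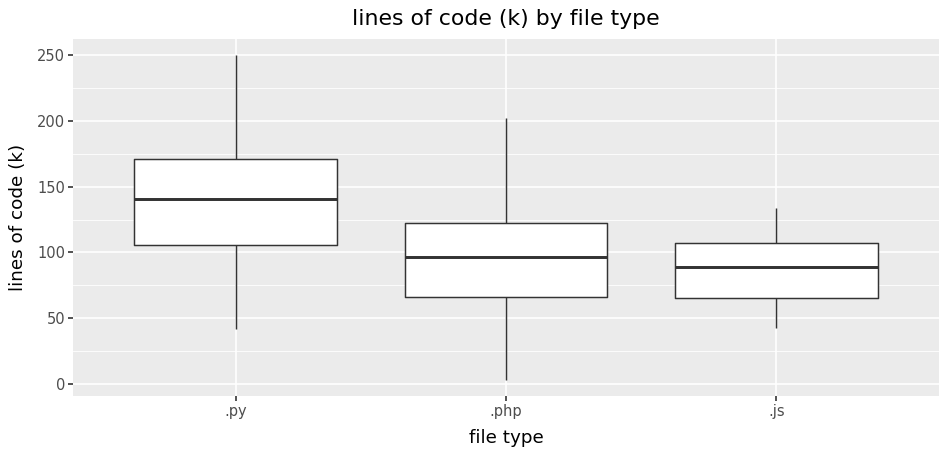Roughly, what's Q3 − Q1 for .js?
≈ 40

Q3 ≈ 105, Q1 ≈ 65; IQR ≈ 40.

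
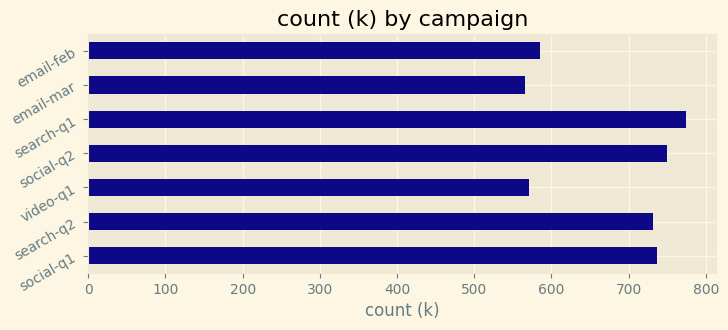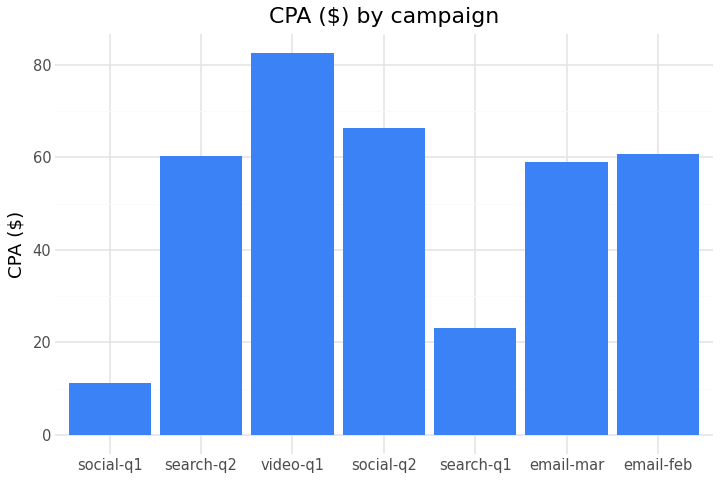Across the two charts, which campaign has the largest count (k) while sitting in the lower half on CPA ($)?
search-q1

Chart 2 median CPA ($) ≈ 60; below-median campaigns: social-q1, search-q1, email-mar. Among those, search-q1 has the highest count (k) (≈ 800).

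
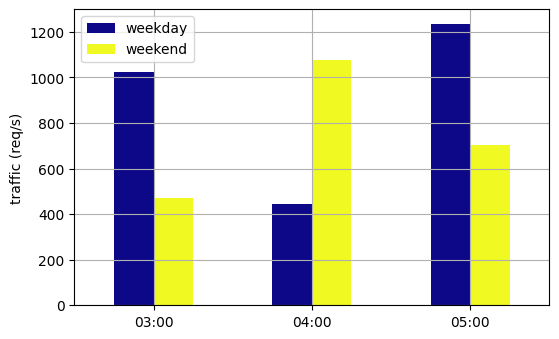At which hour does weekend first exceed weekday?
04:00

03:00: weekend ≈ 400 vs weekday ≈ 1000 (not yet); 04:00: weekend ≈ 1000 vs weekday ≈ 400 (first crossover).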